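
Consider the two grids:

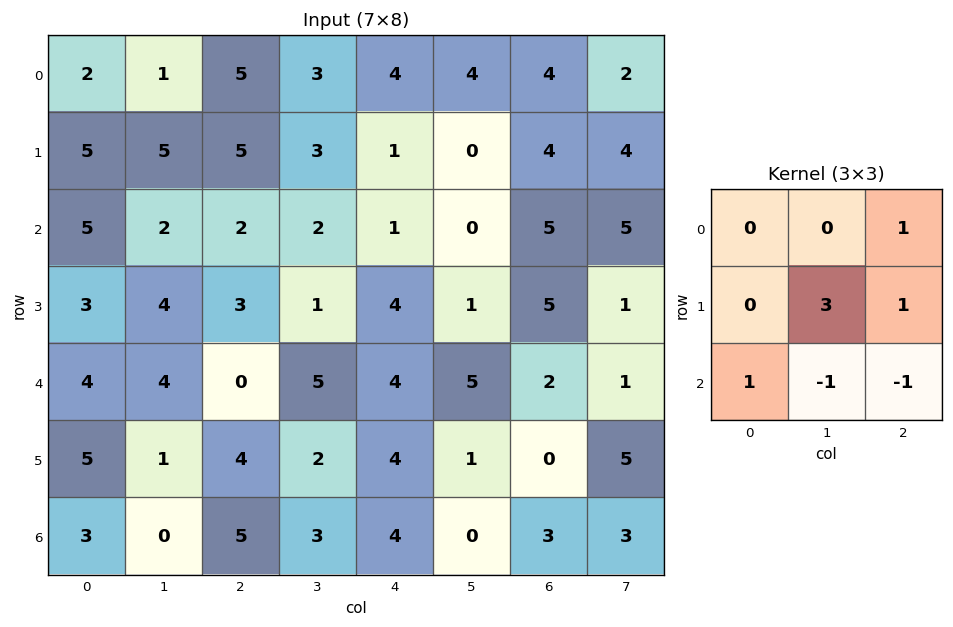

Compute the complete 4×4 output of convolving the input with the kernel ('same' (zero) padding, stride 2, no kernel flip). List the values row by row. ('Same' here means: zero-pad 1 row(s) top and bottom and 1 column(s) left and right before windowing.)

Output[0,0]: The receptive field on the zero-padded input at this output position is [0 0 0 / 0 2 1 / 0 5 5]. Elementwise product with the kernel and sum: 0·1 + 2·3 + 1·1 + 0·1 + 5·-1 + 5·-1.

-3 15 18 6
15 11 -1 19
14 1 15 4
10 20 13 17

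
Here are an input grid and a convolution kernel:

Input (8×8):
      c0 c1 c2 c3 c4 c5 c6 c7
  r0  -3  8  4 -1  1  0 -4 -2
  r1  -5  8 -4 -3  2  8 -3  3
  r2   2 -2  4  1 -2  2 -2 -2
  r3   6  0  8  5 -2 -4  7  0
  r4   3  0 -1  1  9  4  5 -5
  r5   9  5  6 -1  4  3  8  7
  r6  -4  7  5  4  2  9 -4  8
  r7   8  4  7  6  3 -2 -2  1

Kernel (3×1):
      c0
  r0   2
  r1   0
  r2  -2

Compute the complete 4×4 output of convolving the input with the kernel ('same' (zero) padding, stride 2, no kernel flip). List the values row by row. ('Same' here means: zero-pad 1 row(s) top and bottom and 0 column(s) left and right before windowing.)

10 8 -4 6
-22 -24 8 -20
-6 4 -12 -2
2 -2 2 20

Output[0,0]: The receptive field on the zero-padded input at this output position is [0 / -3 / -5]. Elementwise product with the kernel and sum: 0·2 + -5·-2.
Output[0,1]: The receptive field on the zero-padded input at this output position is [0 / 4 / -4]. Elementwise product with the kernel and sum: 0·2 + -4·-2.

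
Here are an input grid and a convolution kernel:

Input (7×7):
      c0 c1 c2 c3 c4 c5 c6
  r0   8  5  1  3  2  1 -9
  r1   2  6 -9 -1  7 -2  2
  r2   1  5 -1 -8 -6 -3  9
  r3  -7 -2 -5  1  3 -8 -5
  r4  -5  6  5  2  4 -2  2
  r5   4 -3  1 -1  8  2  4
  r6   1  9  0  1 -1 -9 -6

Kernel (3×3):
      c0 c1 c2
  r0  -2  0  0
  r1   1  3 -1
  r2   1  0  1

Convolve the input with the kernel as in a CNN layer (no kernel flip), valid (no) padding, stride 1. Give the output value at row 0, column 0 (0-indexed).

The receptive field on the input at this output position is [8 5 1 / 2 6 -9 / 1 5 -1]. Elementwise product with the kernel and sum: 8·-2 + 2·1 + 6·3 + -9·-1 + 1·1 + -1·1.

13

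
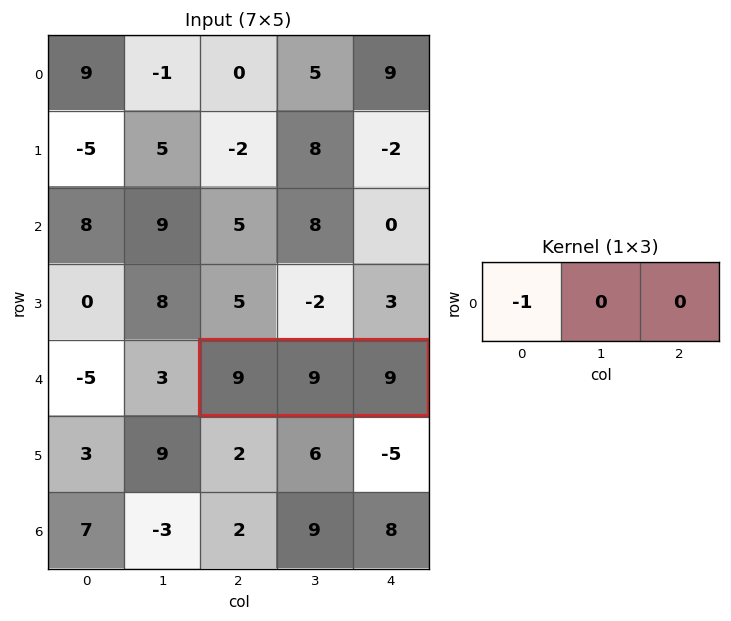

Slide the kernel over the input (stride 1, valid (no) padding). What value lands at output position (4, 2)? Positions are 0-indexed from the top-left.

-9

The receptive field on the input at this output position is [9 9 9]. Elementwise product with the kernel and sum: 9·-1.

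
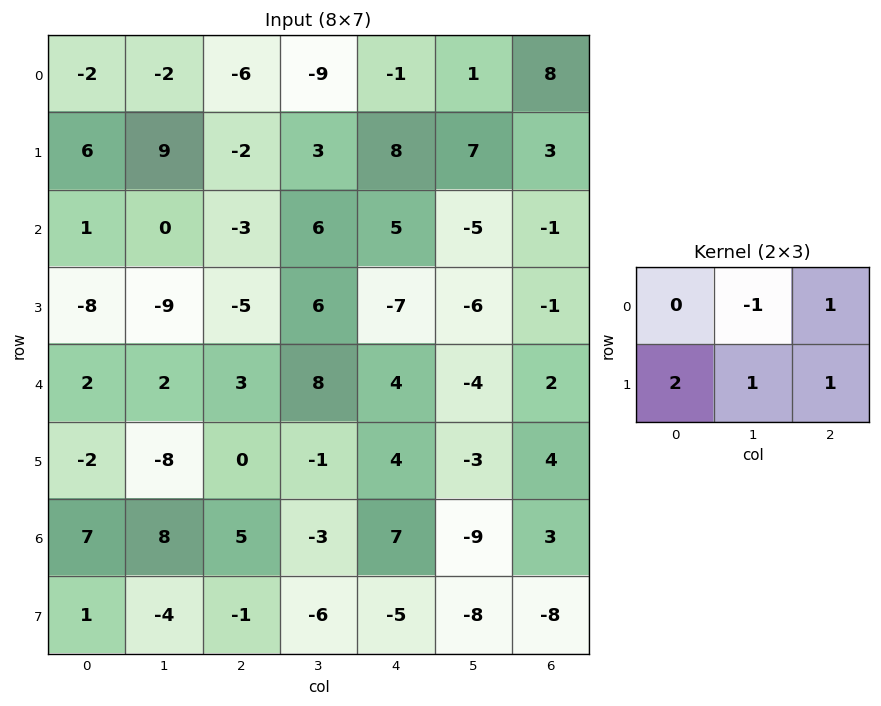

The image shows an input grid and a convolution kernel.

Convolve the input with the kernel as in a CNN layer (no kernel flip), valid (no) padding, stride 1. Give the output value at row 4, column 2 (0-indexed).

The receptive field on the input at this output position is [3 8 4 / 0 -1 4]. Elementwise product with the kernel and sum: 8·-1 + 4·1 + 0·2 + -1·1 + 4·1.

-1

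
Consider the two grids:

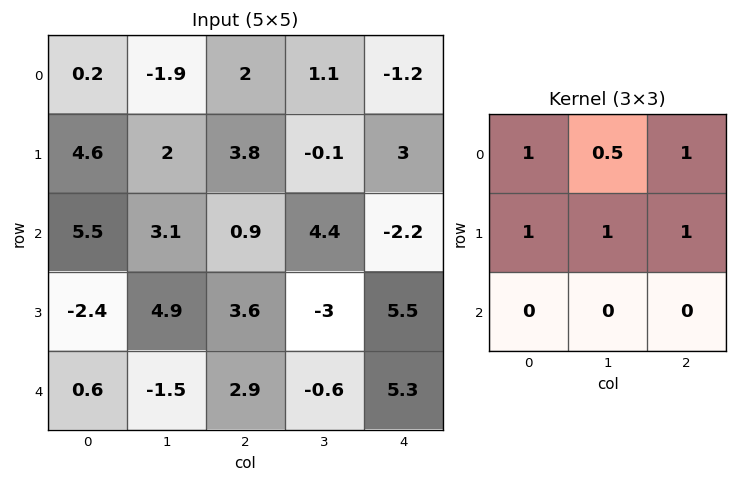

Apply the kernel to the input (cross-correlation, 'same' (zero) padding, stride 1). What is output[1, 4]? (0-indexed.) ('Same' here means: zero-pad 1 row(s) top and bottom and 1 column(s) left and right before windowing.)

3.4

The receptive field on the zero-padded input at this output position is [1.1 -1.2 0 / -0.1 3 0 / 4.4 -2.2 0]. Elementwise product with the kernel and sum: 1.1·1 + -1.2·0.5 + 0·1 + -0.1·1 + 3·1 + 0·1.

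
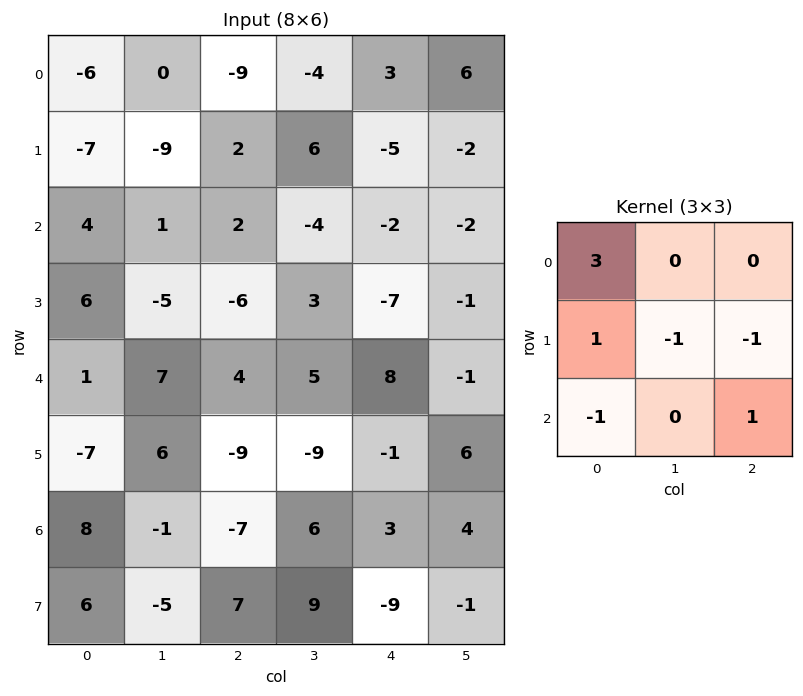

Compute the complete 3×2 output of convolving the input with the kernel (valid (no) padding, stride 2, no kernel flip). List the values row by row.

-20 -30
32 8
-16 23

Output[0,0]: The receptive field on the input at this output position is [-6 0 -9 / -7 -9 2 / 4 1 2]. Elementwise product with the kernel and sum: -6·3 + -7·1 + -9·-1 + 2·-1 + 4·-1 + 2·1.
Output[0,1]: The receptive field on the input at this output position is [-9 -4 3 / 2 6 -5 / 2 -4 -2]. Elementwise product with the kernel and sum: -9·3 + 2·1 + 6·-1 + -5·-1 + 2·-1 + -2·1.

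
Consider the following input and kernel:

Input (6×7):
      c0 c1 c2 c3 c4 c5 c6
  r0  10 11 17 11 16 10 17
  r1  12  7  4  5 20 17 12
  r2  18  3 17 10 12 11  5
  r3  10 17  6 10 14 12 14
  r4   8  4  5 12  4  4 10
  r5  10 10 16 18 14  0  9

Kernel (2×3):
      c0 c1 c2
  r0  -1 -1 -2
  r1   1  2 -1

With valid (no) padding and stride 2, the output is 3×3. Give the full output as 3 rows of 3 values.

-33 -66 -18
-17 -39 -9
-8 13 -23

Output[0,0]: The receptive field on the input at this output position is [10 11 17 / 12 7 4]. Elementwise product with the kernel and sum: 10·-1 + 11·-1 + 17·-2 + 12·1 + 7·2 + 4·-1.
Output[0,1]: The receptive field on the input at this output position is [17 11 16 / 4 5 20]. Elementwise product with the kernel and sum: 17·-1 + 11·-1 + 16·-2 + 4·1 + 5·2 + 20·-1.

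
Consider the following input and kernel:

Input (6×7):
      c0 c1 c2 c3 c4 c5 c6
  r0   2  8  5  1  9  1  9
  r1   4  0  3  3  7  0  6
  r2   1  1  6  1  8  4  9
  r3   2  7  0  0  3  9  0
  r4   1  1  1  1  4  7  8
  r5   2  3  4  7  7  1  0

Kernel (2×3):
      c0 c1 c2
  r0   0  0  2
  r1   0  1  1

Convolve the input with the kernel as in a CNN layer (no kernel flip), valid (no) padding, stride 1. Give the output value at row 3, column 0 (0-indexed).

2

The receptive field on the input at this output position is [2 7 0 / 1 1 1]. Elementwise product with the kernel and sum: 0·2 + 1·1 + 1·1.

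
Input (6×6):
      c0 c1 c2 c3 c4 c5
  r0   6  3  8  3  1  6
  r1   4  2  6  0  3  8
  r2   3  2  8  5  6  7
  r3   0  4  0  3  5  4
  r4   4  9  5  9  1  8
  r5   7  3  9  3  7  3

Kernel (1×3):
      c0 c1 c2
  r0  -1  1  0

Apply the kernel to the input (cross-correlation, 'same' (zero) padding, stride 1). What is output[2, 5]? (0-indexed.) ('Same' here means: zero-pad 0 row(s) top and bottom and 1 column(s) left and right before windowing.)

1

The receptive field on the zero-padded input at this output position is [6 7 0]. Elementwise product with the kernel and sum: 6·-1 + 7·1.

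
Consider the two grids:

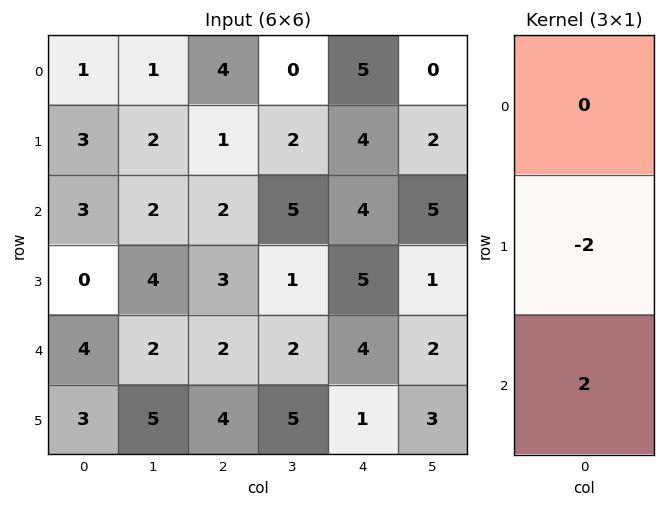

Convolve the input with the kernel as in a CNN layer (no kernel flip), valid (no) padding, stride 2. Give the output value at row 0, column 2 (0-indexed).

The receptive field on the input at this output position is [5 / 4 / 4]. Elementwise product with the kernel and sum: 4·-2 + 4·2.

0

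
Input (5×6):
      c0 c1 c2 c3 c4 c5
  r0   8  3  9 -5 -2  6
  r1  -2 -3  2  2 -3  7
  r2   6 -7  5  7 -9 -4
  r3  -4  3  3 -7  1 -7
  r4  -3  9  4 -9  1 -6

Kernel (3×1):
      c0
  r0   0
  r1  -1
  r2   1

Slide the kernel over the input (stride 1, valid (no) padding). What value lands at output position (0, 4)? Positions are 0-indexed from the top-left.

The receptive field on the input at this output position is [-2 / -3 / -9]. Elementwise product with the kernel and sum: -3·-1 + -9·1.

-6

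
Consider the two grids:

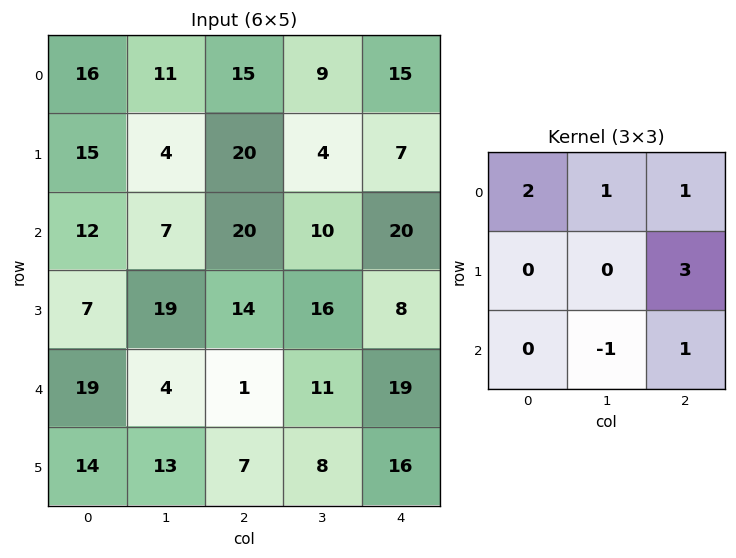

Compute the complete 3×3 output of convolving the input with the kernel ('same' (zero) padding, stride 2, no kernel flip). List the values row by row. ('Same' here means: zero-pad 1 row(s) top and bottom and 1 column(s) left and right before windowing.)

Output[0,0]: The receptive field on the zero-padded input at this output position is [0 0 0 / 0 16 11 / 0 15 4]. Elementwise product with the kernel and sum: 0·2 + 0·1 + 0·1 + 11·3 + 15·-1 + 4·1.

22 11 -7
52 64 7
37 102 24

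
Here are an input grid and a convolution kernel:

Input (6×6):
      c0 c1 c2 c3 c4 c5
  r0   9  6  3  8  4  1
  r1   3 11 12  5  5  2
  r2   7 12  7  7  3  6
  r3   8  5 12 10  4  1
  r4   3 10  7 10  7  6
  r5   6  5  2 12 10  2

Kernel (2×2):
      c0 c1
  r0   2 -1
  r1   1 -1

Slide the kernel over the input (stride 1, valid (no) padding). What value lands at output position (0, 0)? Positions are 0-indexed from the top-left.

4

The receptive field on the input at this output position is [9 6 / 3 11]. Elementwise product with the kernel and sum: 9·2 + 6·-1 + 3·1 + 11·-1.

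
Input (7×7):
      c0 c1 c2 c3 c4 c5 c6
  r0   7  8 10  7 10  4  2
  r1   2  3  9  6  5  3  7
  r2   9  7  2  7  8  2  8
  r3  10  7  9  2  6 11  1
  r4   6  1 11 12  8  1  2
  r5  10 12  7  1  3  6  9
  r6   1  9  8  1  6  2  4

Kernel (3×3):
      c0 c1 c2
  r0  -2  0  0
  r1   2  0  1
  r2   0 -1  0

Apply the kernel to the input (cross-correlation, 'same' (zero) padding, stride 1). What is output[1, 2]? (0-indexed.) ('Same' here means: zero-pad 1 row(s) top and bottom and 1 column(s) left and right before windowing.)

-6

The receptive field on the zero-padded input at this output position is [8 10 7 / 3 9 6 / 7 2 7]. Elementwise product with the kernel and sum: 8·-2 + 3·2 + 6·1 + 2·-1.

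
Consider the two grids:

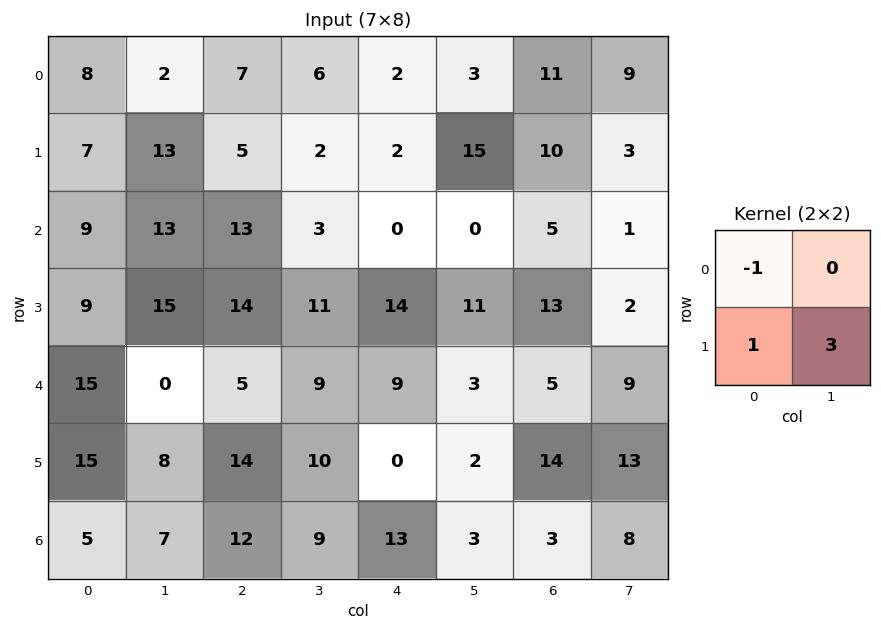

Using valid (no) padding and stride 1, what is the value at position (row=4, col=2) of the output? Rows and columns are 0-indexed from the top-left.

The receptive field on the input at this output position is [5 9 / 14 10]. Elementwise product with the kernel and sum: 5·-1 + 14·1 + 10·3.

39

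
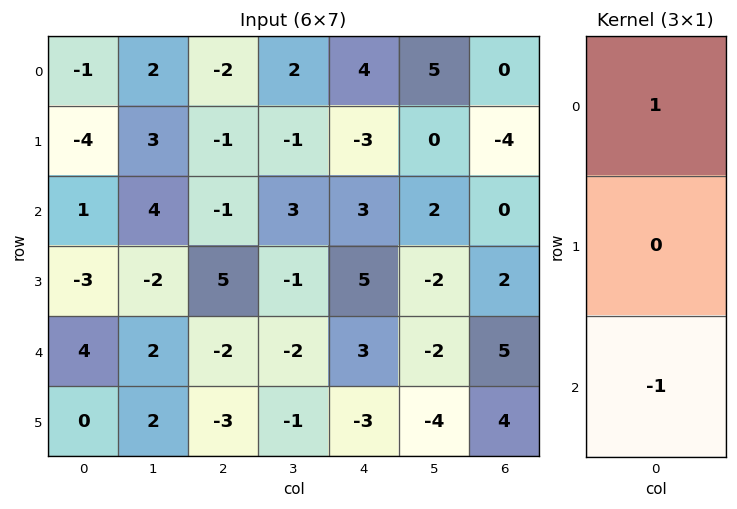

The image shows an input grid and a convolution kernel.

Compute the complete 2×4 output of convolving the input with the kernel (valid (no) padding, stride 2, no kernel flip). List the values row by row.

-2 -1 1 0
-3 1 0 -5

Output[0,0]: The receptive field on the input at this output position is [-1 / -4 / 1]. Elementwise product with the kernel and sum: -1·1 + 1·-1.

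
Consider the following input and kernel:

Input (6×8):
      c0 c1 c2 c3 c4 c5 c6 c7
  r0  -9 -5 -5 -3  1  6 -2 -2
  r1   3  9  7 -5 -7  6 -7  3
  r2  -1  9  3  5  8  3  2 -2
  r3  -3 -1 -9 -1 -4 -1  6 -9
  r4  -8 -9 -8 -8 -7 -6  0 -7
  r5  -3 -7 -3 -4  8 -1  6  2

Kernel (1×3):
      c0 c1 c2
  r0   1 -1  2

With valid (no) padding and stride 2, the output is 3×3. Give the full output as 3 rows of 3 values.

-14 0 -9
-4 14 9
-15 -14 -1

Output[0,0]: The receptive field on the input at this output position is [-9 -5 -5]. Elementwise product with the kernel and sum: -9·1 + -5·-1 + -5·2.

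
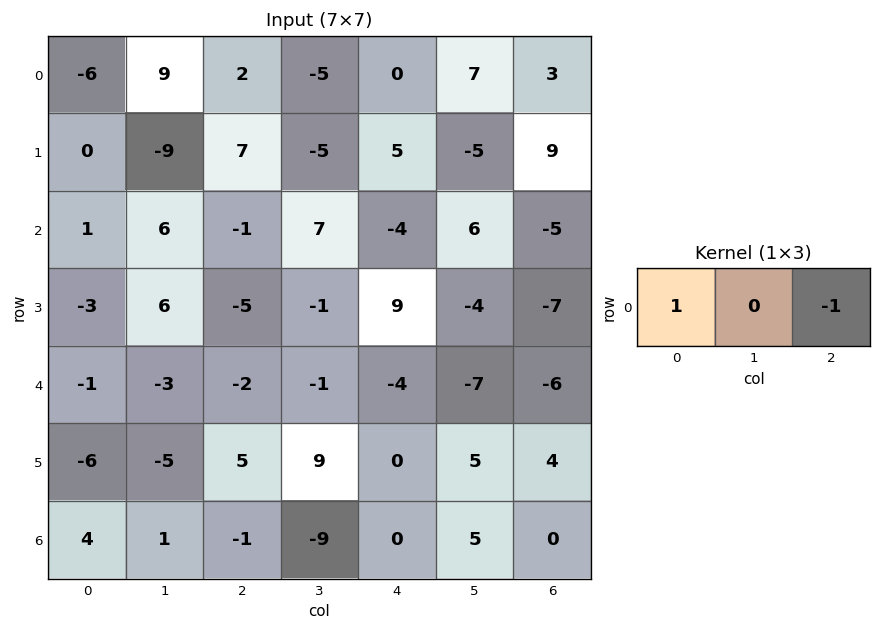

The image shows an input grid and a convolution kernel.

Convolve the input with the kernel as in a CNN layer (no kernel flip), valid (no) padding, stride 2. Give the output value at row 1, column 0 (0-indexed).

2

The receptive field on the input at this output position is [1 6 -1]. Elementwise product with the kernel and sum: 1·1 + -1·-1.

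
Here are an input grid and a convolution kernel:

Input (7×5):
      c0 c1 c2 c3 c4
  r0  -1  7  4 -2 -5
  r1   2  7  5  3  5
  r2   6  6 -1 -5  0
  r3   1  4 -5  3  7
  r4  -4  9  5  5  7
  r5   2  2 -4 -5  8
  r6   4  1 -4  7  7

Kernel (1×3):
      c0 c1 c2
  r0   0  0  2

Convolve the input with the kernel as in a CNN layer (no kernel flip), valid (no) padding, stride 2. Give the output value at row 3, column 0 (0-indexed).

-8

The receptive field on the input at this output position is [4 1 -4]. Elementwise product with the kernel and sum: -4·2.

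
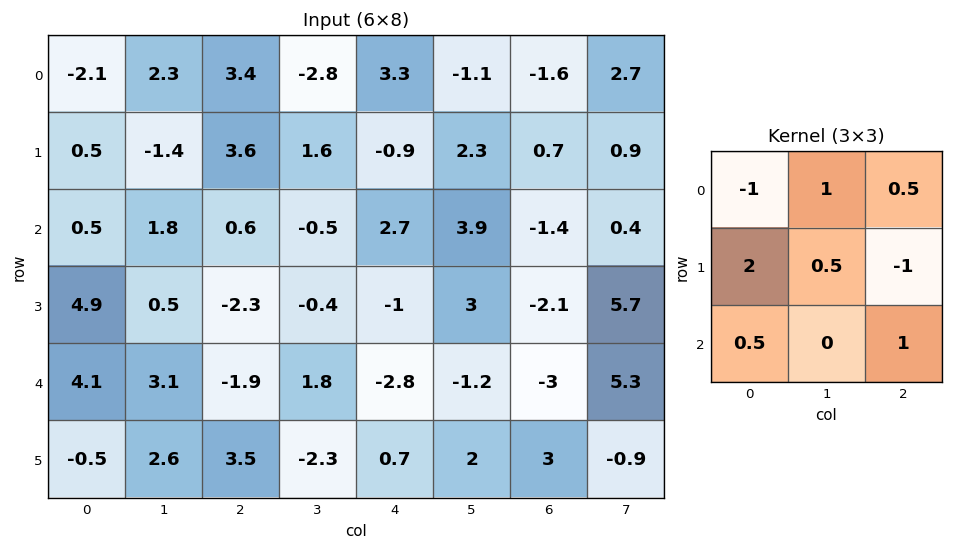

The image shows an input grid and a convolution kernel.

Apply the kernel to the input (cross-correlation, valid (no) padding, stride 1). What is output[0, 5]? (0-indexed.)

The receptive field on the input at this output position is [-1.1 -1.6 2.7 / 2.3 0.7 0.9 / 3.9 -1.4 0.4]. Elementwise product with the kernel and sum: -1.1·-1 + -1.6·1 + 2.7·0.5 + 2.3·2 + 0.7·0.5 + 0.9·-1 + 3.9·0.5 + 0.4·1.

7.25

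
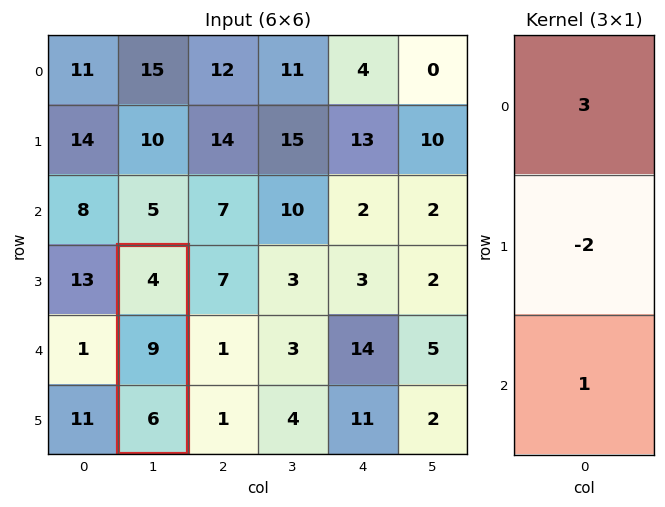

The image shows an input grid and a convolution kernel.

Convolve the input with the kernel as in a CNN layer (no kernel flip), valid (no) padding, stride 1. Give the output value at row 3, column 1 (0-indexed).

0

The receptive field on the input at this output position is [4 / 9 / 6]. Elementwise product with the kernel and sum: 4·3 + 9·-2 + 6·1.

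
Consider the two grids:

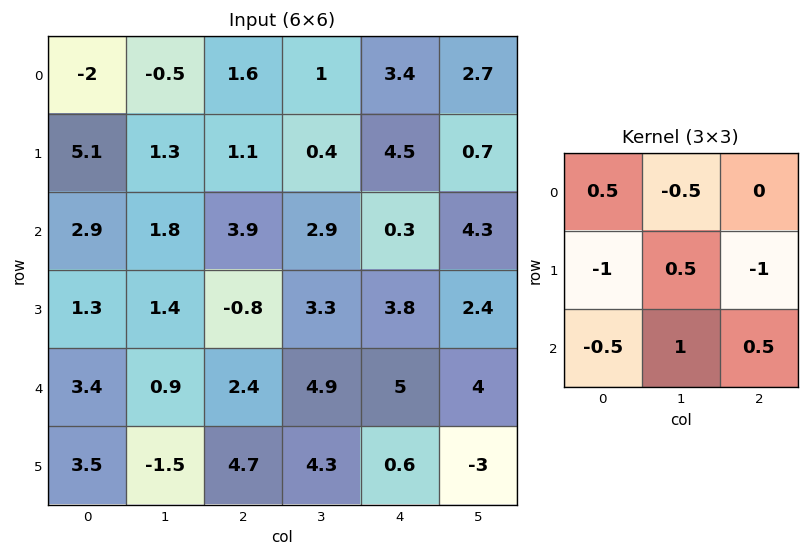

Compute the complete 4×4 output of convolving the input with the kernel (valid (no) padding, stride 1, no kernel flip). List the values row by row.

-4 2.25 -4 0.95
-3.65 -2.5 3.2 -5.75
1.15 -1.75 5.35 2.05
-6.3 4.1 -4.75 -9.7

Output[0,0]: The receptive field on the input at this output position is [-2 -0.5 1.6 / 5.1 1.3 1.1 / 2.9 1.8 3.9]. Elementwise product with the kernel and sum: -2·0.5 + -0.5·-0.5 + 5.1·-1 + 1.3·0.5 + 1.1·-1 + 2.9·-0.5 + 1.8·1 + 3.9·0.5.
Output[0,1]: The receptive field on the input at this output position is [-0.5 1.6 1 / 1.3 1.1 0.4 / 1.8 3.9 2.9]. Elementwise product with the kernel and sum: -0.5·0.5 + 1.6·-0.5 + 1.3·-1 + 1.1·0.5 + 0.4·-1 + 1.8·-0.5 + 3.9·1 + 2.9·0.5.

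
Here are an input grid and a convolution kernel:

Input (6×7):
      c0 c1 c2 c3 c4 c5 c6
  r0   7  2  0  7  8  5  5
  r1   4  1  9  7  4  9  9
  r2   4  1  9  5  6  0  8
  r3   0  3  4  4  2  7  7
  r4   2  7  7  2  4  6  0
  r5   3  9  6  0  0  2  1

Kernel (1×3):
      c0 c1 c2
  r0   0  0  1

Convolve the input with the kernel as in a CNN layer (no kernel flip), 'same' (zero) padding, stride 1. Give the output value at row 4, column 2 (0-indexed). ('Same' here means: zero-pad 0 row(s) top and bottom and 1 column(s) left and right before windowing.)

2

The receptive field on the zero-padded input at this output position is [7 7 2]. Elementwise product with the kernel and sum: 2·1.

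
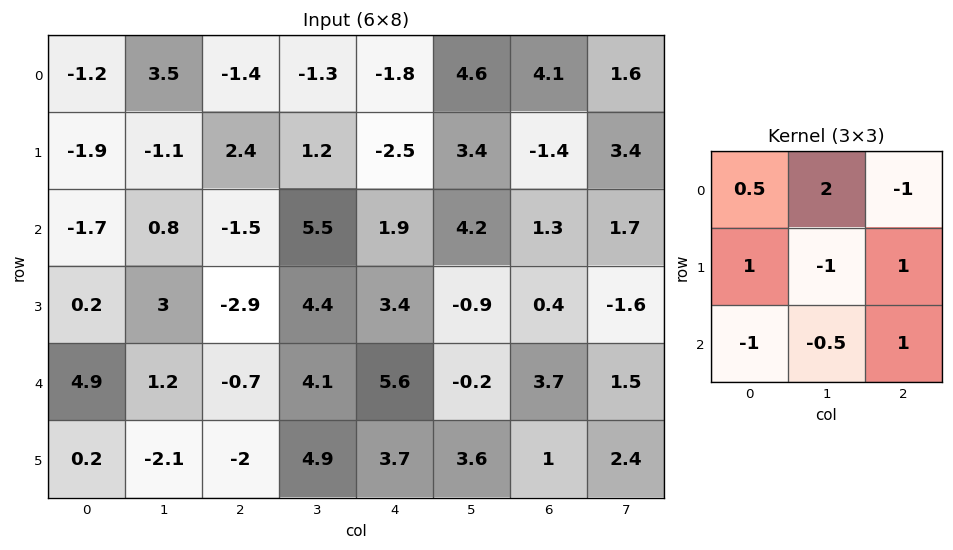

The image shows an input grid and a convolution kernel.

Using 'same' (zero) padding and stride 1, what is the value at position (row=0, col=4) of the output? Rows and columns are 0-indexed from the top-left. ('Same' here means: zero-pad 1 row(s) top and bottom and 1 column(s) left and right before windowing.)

8.55

The receptive field on the zero-padded input at this output position is [0 0 0 / -1.3 -1.8 4.6 / 1.2 -2.5 3.4]. Elementwise product with the kernel and sum: 0·0.5 + 0·2 + 0·-1 + -1.3·1 + -1.8·-1 + 4.6·1 + 1.2·-1 + -2.5·-0.5 + 3.4·1.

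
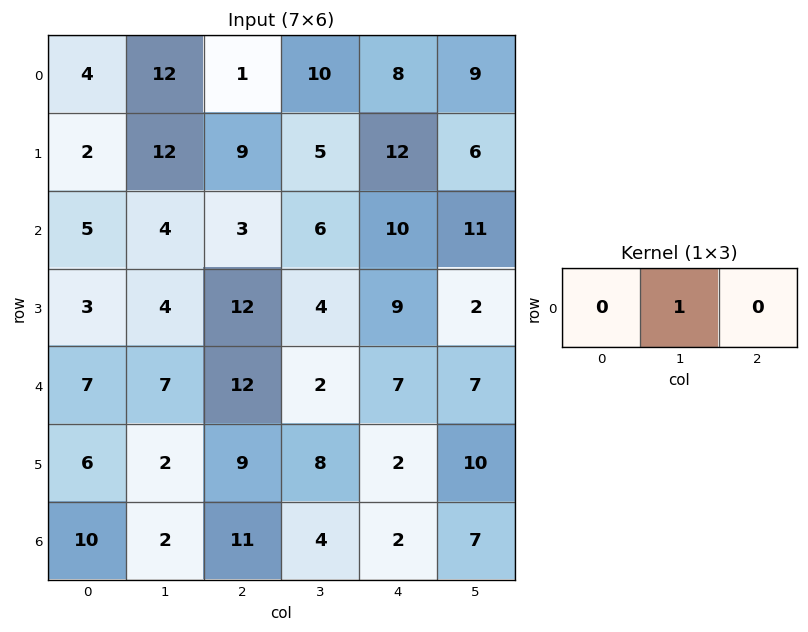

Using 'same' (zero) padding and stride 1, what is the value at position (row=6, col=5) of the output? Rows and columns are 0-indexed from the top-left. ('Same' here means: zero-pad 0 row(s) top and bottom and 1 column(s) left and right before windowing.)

7

The receptive field on the zero-padded input at this output position is [2 7 0]. Elementwise product with the kernel and sum: 7·1.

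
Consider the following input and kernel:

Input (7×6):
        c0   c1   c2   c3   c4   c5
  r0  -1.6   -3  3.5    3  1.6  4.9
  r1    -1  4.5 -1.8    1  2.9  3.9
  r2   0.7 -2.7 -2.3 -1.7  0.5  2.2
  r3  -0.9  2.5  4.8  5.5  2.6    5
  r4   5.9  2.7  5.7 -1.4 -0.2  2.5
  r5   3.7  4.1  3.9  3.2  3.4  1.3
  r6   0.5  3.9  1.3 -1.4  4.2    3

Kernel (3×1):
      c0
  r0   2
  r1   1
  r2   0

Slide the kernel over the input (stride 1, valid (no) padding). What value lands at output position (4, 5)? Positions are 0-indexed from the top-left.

6.3

The receptive field on the input at this output position is [2.5 / 1.3 / 3]. Elementwise product with the kernel and sum: 2.5·2 + 1.3·1.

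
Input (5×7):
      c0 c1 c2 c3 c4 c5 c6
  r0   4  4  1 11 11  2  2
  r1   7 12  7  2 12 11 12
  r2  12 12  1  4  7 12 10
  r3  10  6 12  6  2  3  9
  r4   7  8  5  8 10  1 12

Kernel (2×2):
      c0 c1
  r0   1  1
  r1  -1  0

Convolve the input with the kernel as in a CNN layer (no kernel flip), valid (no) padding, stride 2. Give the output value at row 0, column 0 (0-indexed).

1

The receptive field on the input at this output position is [4 4 / 7 12]. Elementwise product with the kernel and sum: 4·1 + 4·1 + 7·-1.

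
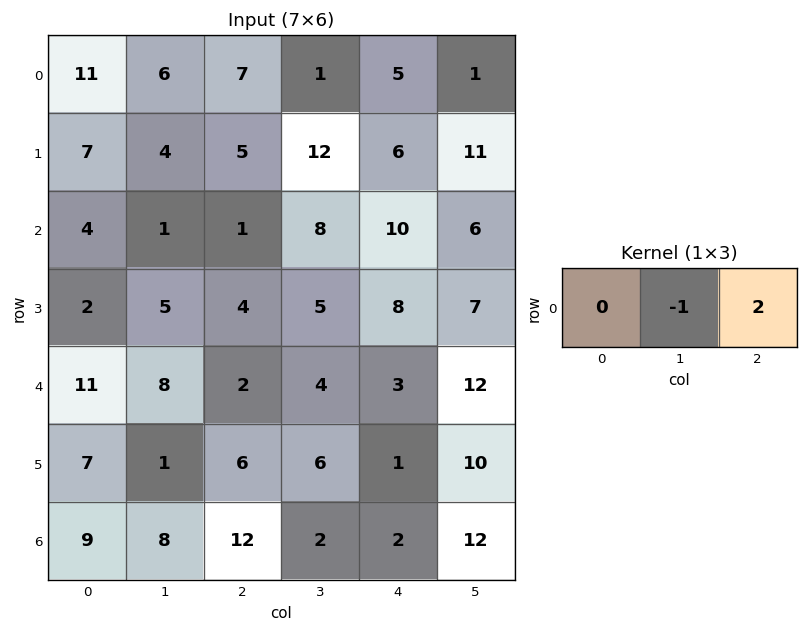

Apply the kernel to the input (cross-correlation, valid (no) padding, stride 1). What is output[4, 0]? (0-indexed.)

-4

The receptive field on the input at this output position is [11 8 2]. Elementwise product with the kernel and sum: 8·-1 + 2·2.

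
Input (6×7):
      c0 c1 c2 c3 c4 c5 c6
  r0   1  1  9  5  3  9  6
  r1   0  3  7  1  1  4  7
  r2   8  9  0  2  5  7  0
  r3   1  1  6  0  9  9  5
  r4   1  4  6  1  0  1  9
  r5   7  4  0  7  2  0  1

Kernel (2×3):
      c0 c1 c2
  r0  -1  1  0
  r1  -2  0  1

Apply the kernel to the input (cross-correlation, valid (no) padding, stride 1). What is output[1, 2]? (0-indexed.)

-1

The receptive field on the input at this output position is [7 1 1 / 0 2 5]. Elementwise product with the kernel and sum: 7·-1 + 1·1 + 0·-2 + 5·1.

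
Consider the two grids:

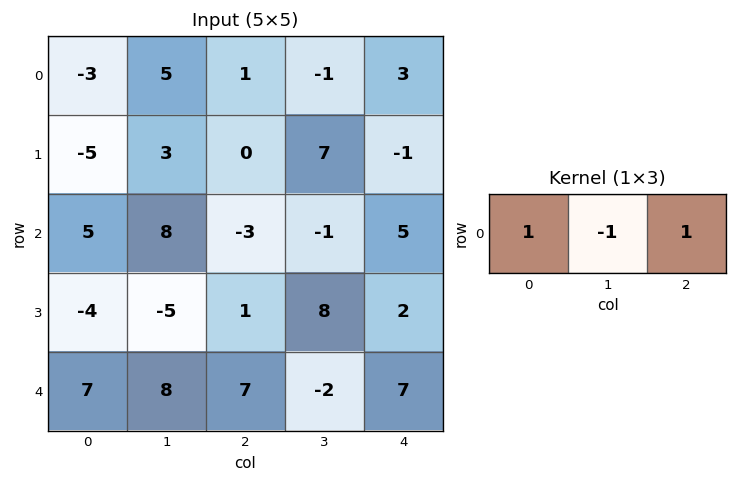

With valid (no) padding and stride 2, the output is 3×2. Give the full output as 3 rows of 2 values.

Output[0,0]: The receptive field on the input at this output position is [-3 5 1]. Elementwise product with the kernel and sum: -3·1 + 5·-1 + 1·1.

-7 5
-6 3
6 16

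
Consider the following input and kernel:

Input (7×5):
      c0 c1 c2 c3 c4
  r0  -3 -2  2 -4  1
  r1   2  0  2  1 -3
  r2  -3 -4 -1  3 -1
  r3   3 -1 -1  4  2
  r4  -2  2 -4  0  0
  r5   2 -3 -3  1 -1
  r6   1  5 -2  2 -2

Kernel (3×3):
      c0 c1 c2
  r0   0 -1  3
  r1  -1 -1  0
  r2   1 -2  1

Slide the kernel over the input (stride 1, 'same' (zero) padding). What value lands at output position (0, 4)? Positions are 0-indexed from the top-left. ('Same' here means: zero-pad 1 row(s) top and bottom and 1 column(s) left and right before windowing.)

10

The receptive field on the zero-padded input at this output position is [0 0 0 / -4 1 0 / 1 -3 0]. Elementwise product with the kernel and sum: 0·-1 + 0·3 + -4·-1 + 1·-1 + 1·1 + -3·-2 + 0·1.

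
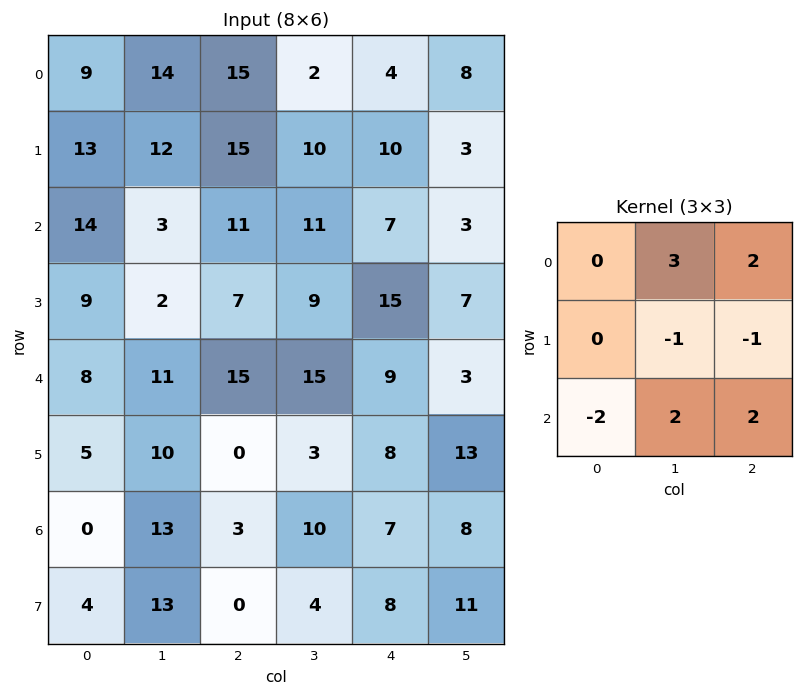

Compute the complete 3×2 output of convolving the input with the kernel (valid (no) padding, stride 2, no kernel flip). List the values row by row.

45 8
58 41
85 80

Output[0,0]: The receptive field on the input at this output position is [9 14 15 / 13 12 15 / 14 3 11]. Elementwise product with the kernel and sum: 14·3 + 15·2 + 12·-1 + 15·-1 + 14·-2 + 3·2 + 11·2.
Output[0,1]: The receptive field on the input at this output position is [15 2 4 / 15 10 10 / 11 11 7]. Elementwise product with the kernel and sum: 2·3 + 4·2 + 10·-1 + 10·-1 + 11·-2 + 11·2 + 7·2.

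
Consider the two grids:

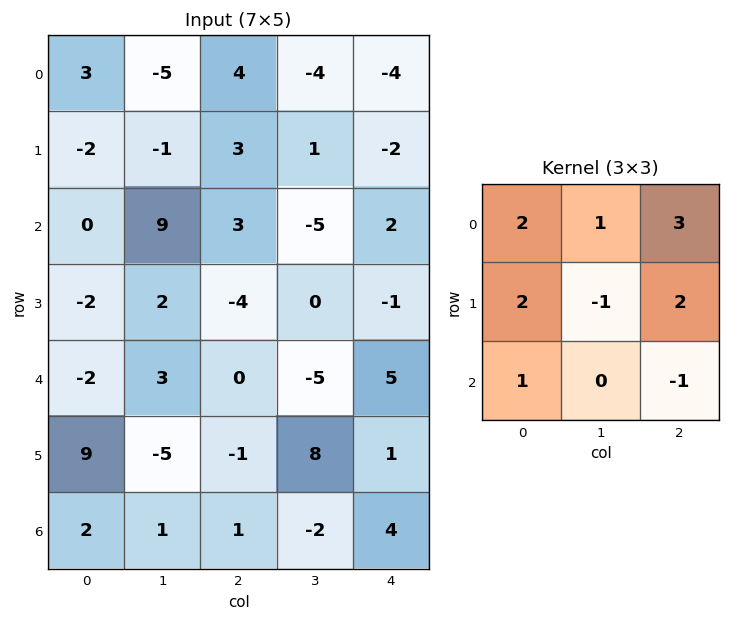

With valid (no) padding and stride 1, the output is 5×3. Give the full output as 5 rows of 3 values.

13 -7 -6
3 11 13
2 22 -8
-11 -17 2
21 1 -1

Output[0,0]: The receptive field on the input at this output position is [3 -5 4 / -2 -1 3 / 0 9 3]. Elementwise product with the kernel and sum: 3·2 + -5·1 + 4·3 + -2·2 + -1·-1 + 3·2 + 0·1 + 3·-1.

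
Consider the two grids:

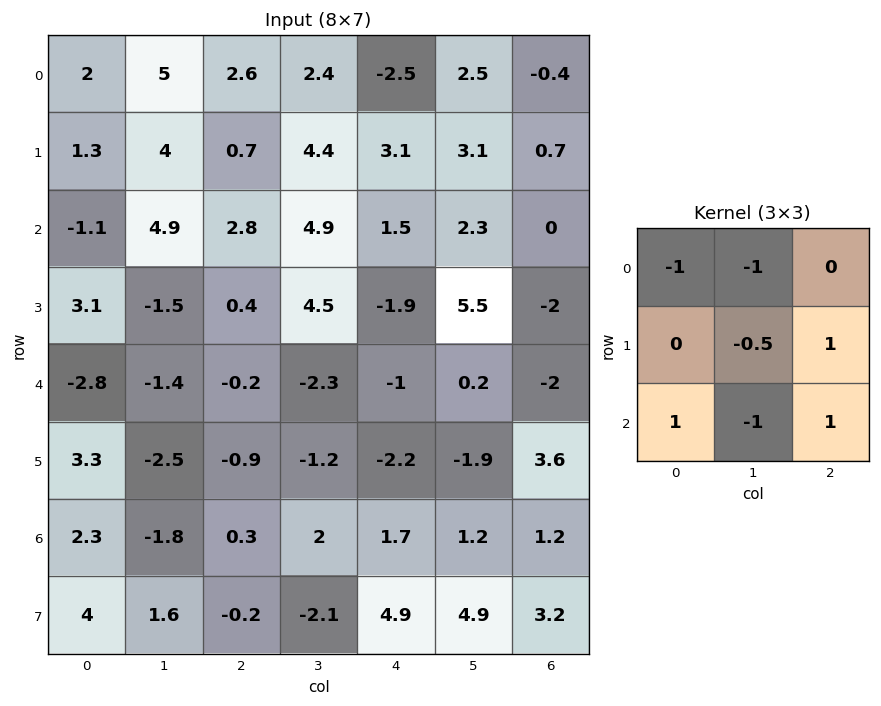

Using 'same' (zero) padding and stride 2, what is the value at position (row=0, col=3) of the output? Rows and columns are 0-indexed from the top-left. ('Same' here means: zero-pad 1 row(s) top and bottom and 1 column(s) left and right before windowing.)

The receptive field on the zero-padded input at this output position is [0 0 0 / 2.5 -0.4 0 / 3.1 0.7 0]. Elementwise product with the kernel and sum: 0·-1 + 0·-1 + -0.4·-0.5 + 0·1 + 3.1·1 + 0.7·-1 + 0·1.

2.6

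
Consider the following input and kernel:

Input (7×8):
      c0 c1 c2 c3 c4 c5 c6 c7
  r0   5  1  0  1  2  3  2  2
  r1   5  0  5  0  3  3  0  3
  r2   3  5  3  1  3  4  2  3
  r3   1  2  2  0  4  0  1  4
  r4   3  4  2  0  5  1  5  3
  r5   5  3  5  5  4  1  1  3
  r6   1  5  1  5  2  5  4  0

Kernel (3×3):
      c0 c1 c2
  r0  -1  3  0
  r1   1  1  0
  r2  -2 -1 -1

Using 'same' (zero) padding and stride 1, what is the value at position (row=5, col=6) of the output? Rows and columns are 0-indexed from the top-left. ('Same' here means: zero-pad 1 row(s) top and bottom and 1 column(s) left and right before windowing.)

The receptive field on the zero-padded input at this output position is [1 5 3 / 1 1 3 / 5 4 0]. Elementwise product with the kernel and sum: 1·-1 + 5·3 + 1·1 + 1·1 + 5·-2 + 4·-1 + 0·-1.

2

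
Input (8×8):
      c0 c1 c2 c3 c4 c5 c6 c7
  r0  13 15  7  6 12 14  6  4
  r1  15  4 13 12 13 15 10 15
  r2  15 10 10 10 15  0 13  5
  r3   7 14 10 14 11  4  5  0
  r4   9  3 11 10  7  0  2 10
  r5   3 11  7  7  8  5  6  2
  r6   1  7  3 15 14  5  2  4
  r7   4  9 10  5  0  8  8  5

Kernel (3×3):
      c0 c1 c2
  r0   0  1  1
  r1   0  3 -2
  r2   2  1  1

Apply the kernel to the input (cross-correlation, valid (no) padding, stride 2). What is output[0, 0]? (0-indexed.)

58

The receptive field on the input at this output position is [13 15 7 / 15 4 13 / 15 10 10]. Elementwise product with the kernel and sum: 15·1 + 7·1 + 4·3 + 13·-2 + 15·2 + 10·1 + 10·1.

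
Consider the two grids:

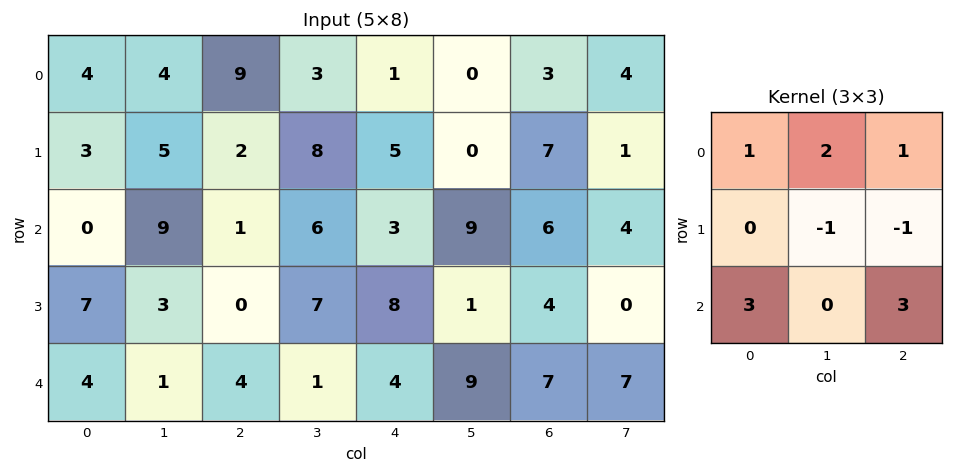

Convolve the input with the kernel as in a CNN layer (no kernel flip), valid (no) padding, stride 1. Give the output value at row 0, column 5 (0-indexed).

The receptive field on the input at this output position is [0 3 4 / 0 7 1 / 9 6 4]. Elementwise product with the kernel and sum: 0·1 + 3·2 + 4·1 + 7·-1 + 1·-1 + 9·3 + 4·3.

41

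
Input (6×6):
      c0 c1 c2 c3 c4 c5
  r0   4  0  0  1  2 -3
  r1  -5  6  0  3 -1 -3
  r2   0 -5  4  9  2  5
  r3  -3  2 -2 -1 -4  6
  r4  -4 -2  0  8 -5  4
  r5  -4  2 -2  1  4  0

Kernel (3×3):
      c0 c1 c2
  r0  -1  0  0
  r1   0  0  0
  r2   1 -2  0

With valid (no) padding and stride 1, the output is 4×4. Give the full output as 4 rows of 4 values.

Output[0,0]: The receptive field on the input at this output position is [4 0 0 / -5 6 0 / 0 -5 4]. Elementwise product with the kernel and sum: 4·-1 + 0·1 + -5·-2.

6 -13 -14 4
-2 0 0 4
0 3 -20 9
-5 4 -2 -6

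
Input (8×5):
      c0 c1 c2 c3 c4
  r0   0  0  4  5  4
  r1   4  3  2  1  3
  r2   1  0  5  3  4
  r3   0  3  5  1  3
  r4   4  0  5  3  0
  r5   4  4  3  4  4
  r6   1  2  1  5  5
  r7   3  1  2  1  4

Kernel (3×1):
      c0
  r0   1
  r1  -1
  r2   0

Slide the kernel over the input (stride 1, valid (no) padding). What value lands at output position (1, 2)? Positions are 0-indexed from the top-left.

The receptive field on the input at this output position is [2 / 5 / 5]. Elementwise product with the kernel and sum: 2·1 + 5·-1.

-3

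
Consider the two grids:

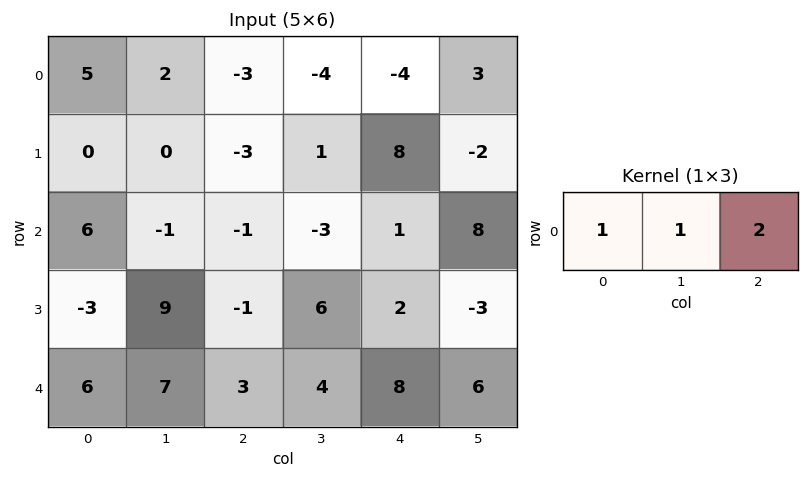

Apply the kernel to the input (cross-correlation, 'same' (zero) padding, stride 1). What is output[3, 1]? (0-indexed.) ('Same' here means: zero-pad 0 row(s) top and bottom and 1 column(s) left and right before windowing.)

The receptive field on the zero-padded input at this output position is [-3 9 -1]. Elementwise product with the kernel and sum: -3·1 + 9·1 + -1·2.

4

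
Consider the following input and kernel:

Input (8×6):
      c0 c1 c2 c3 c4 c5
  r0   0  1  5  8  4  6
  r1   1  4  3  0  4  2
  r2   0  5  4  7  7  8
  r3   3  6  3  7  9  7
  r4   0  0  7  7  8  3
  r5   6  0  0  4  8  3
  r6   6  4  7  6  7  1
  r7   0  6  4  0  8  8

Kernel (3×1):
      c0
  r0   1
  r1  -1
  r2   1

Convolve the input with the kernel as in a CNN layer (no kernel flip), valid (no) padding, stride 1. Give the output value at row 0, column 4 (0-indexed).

7

The receptive field on the input at this output position is [4 / 4 / 7]. Elementwise product with the kernel and sum: 4·1 + 4·-1 + 7·1.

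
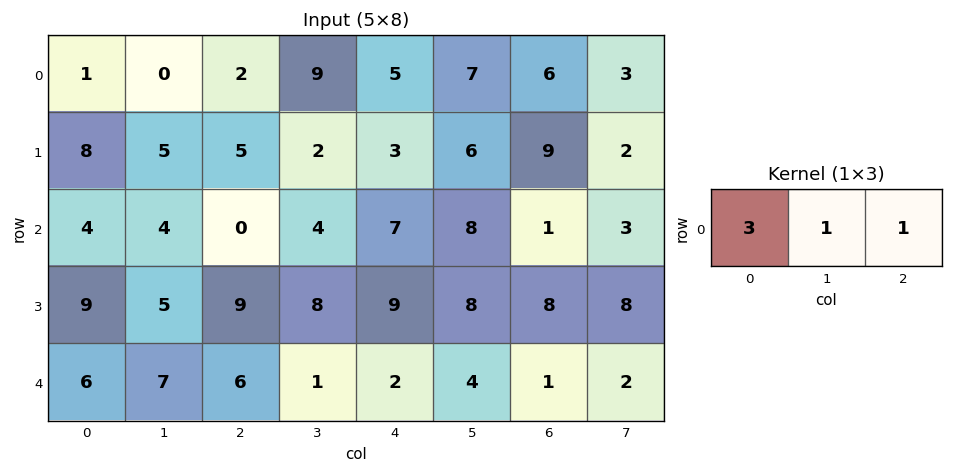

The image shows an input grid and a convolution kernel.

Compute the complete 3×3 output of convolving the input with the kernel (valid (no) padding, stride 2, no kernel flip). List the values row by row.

Output[0,0]: The receptive field on the input at this output position is [1 0 2]. Elementwise product with the kernel and sum: 1·3 + 0·1 + 2·1.
Output[0,1]: The receptive field on the input at this output position is [2 9 5]. Elementwise product with the kernel and sum: 2·3 + 9·1 + 5·1.

5 20 28
16 11 30
31 21 11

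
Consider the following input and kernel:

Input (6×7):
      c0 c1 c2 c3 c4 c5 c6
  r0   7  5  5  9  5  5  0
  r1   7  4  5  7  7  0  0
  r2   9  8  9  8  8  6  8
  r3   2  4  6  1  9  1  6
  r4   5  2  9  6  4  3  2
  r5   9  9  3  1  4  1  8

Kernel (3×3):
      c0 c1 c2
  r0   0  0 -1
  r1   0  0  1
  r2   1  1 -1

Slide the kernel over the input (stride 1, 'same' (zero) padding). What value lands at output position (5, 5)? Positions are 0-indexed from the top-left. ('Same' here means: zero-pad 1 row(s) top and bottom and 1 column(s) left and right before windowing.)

The receptive field on the zero-padded input at this output position is [4 3 2 / 4 1 8 / 0 0 0]. Elementwise product with the kernel and sum: 2·-1 + 8·1 + 0·1 + 0·1 + 0·-1.

6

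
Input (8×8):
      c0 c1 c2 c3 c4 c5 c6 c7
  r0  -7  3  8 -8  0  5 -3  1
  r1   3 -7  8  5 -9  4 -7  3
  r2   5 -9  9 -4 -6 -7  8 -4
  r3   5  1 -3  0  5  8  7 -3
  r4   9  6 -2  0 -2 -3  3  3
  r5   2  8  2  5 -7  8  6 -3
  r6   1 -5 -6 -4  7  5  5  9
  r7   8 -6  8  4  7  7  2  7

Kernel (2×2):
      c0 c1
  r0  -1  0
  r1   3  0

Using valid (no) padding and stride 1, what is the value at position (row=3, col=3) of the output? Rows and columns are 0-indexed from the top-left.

The receptive field on the input at this output position is [0 5 / 0 -2]. Elementwise product with the kernel and sum: 0·-1 + 0·3.

0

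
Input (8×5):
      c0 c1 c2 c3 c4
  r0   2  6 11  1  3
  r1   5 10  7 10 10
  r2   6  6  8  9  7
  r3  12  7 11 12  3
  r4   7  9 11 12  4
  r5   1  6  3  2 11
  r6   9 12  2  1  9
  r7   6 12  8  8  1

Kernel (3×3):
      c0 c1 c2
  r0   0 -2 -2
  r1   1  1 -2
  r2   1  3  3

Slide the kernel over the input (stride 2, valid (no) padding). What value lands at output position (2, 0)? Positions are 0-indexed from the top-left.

The receptive field on the input at this output position is [7 9 11 / 1 6 3 / 9 12 2]. Elementwise product with the kernel and sum: 9·-2 + 11·-2 + 1·1 + 6·1 + 3·-2 + 9·1 + 12·3 + 2·3.

12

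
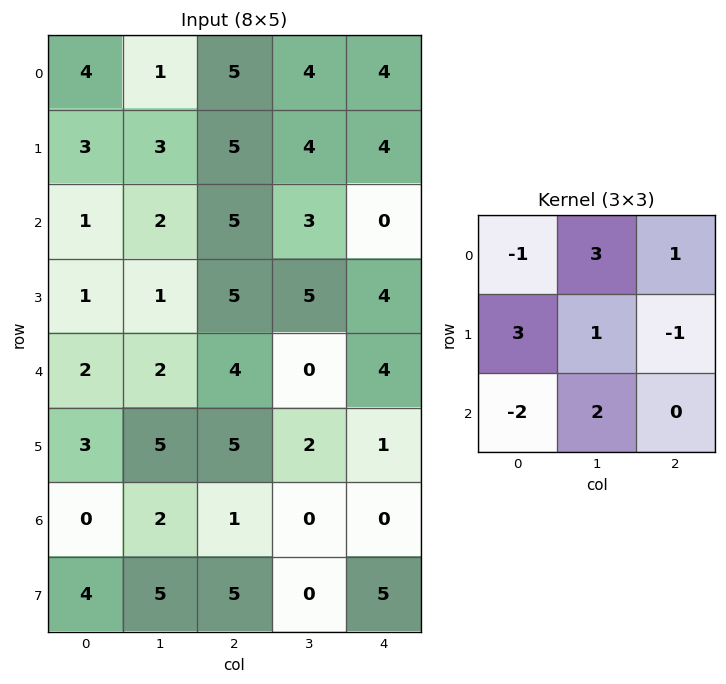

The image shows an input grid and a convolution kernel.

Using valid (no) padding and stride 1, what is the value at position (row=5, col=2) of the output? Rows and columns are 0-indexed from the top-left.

-5

The receptive field on the input at this output position is [5 2 1 / 1 0 0 / 5 0 5]. Elementwise product with the kernel and sum: 5·-1 + 2·3 + 1·1 + 1·3 + 0·1 + 0·-1 + 5·-2 + 0·2.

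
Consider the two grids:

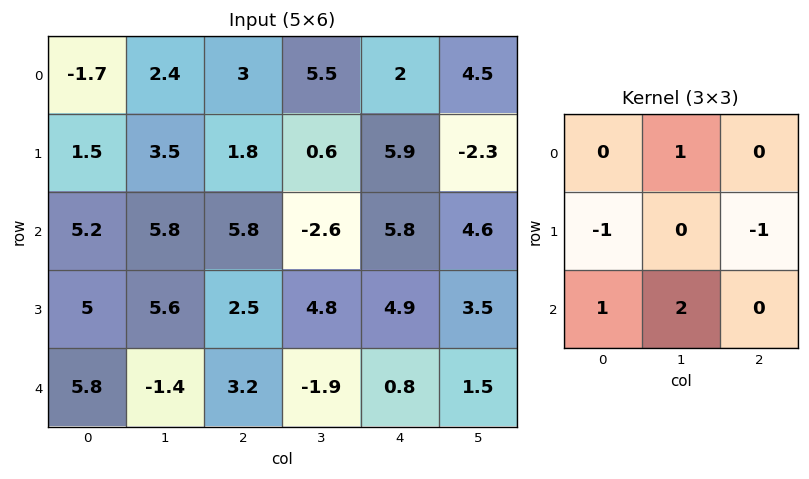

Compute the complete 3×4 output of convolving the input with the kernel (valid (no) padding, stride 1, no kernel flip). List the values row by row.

Output[0,0]: The receptive field on the input at this output position is [-1.7 2.4 3 / 1.5 3.5 1.8 / 5.2 5.8 5.8]. Elementwise product with the kernel and sum: 2.4·1 + 1.5·-1 + 1.8·-1 + 5.2·1 + 5.8·2.

15.9 16.3 -1.6 12.7
8.7 9.2 1.1 18.5
1.3 0.4 -10.6 -2.8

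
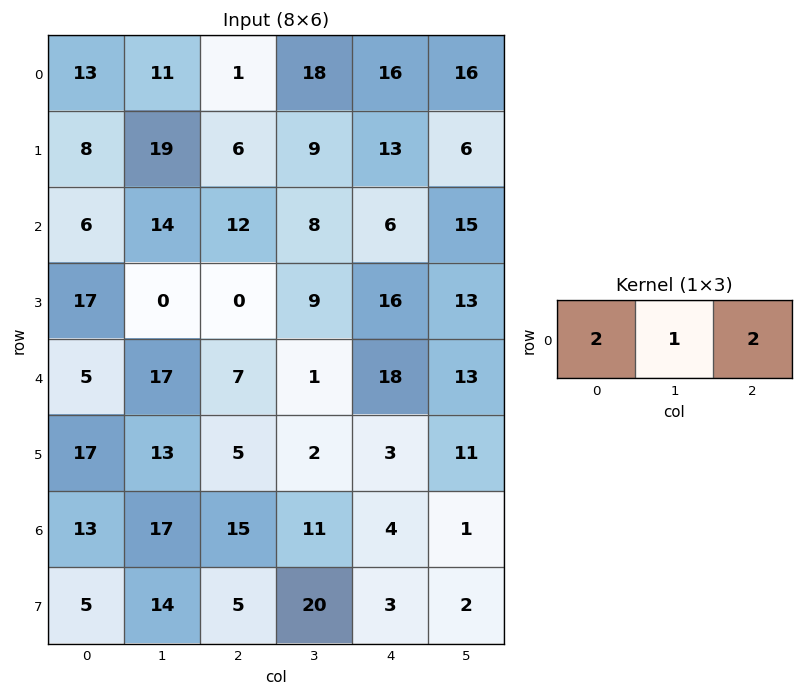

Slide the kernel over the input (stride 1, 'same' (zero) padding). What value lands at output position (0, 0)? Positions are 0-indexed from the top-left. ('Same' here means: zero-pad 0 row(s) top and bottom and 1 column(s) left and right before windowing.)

35

The receptive field on the zero-padded input at this output position is [0 13 11]. Elementwise product with the kernel and sum: 0·2 + 13·1 + 11·2.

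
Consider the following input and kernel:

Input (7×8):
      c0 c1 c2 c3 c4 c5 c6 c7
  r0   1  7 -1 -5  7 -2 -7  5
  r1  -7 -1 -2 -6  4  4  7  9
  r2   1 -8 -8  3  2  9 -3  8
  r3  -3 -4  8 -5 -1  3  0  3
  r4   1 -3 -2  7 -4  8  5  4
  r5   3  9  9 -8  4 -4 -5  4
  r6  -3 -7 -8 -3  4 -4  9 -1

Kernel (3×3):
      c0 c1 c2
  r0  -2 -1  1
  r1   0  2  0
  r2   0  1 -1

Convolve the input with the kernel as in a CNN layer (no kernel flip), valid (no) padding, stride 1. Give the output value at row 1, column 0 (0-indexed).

-15

The receptive field on the input at this output position is [-7 -1 -2 / 1 -8 -8 / -3 -4 8]. Elementwise product with the kernel and sum: -7·-2 + -1·-1 + -2·1 + -8·2 + -4·1 + 8·-1.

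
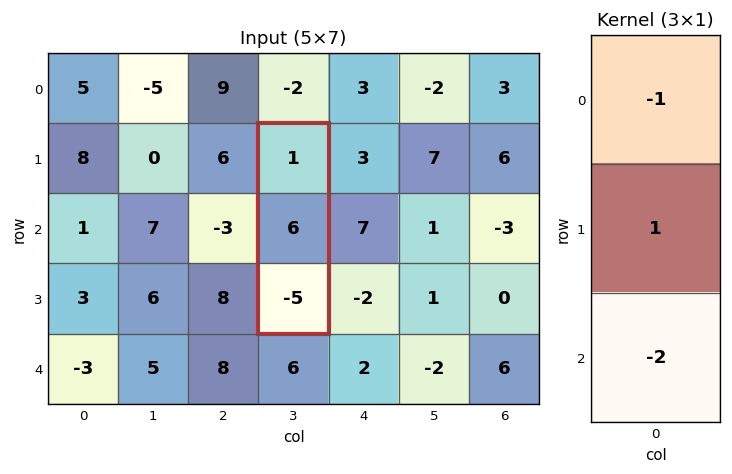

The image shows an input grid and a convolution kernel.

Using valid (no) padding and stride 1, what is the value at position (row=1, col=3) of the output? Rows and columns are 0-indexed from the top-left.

15

The receptive field on the input at this output position is [1 / 6 / -5]. Elementwise product with the kernel and sum: 1·-1 + 6·1 + -5·-2.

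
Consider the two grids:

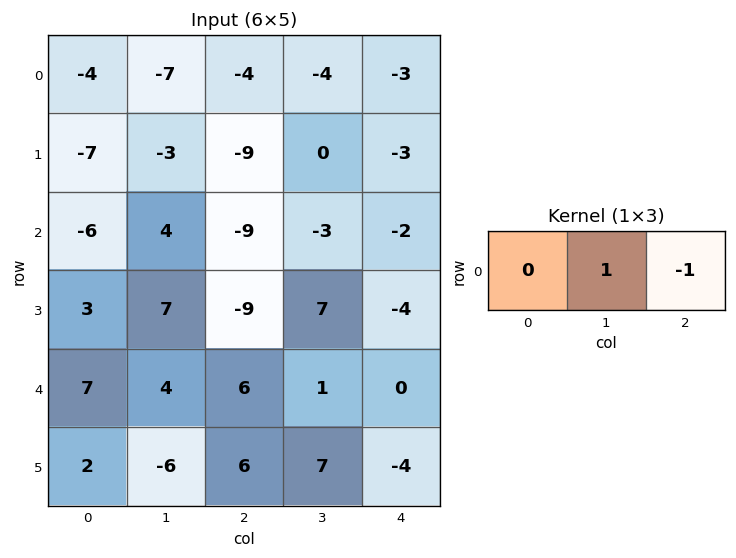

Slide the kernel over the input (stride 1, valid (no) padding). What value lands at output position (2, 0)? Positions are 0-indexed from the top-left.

The receptive field on the input at this output position is [-6 4 -9]. Elementwise product with the kernel and sum: 4·1 + -9·-1.

13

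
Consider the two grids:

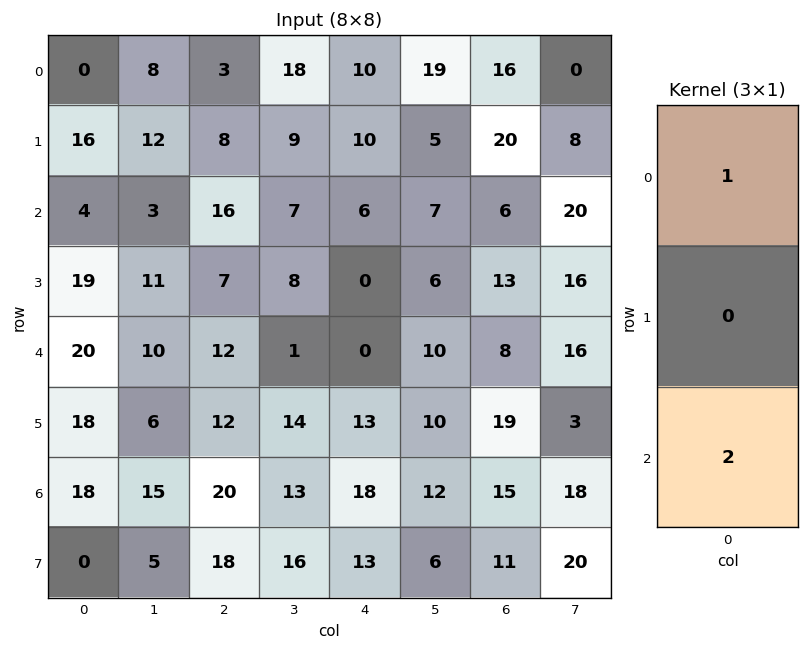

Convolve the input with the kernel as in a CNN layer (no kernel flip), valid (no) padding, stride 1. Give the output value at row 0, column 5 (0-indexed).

The receptive field on the input at this output position is [19 / 5 / 7]. Elementwise product with the kernel and sum: 19·1 + 7·2.

33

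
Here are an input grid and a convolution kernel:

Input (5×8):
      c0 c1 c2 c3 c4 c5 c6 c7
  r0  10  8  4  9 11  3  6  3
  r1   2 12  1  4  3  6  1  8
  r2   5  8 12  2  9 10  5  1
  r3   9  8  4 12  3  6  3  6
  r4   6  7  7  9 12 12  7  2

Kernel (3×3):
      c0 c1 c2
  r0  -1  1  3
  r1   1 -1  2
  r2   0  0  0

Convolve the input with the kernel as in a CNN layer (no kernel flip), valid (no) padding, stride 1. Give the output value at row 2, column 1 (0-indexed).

The receptive field on the input at this output position is [8 12 2 / 8 4 12 / 7 7 9]. Elementwise product with the kernel and sum: 8·-1 + 12·1 + 2·3 + 8·1 + 4·-1 + 12·2.

38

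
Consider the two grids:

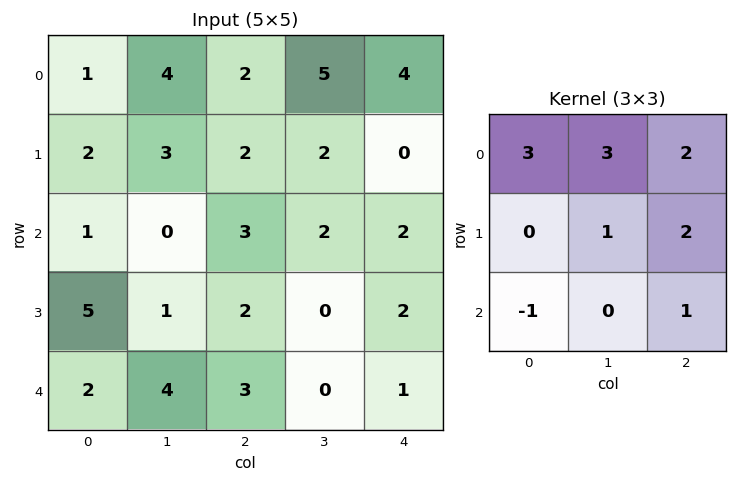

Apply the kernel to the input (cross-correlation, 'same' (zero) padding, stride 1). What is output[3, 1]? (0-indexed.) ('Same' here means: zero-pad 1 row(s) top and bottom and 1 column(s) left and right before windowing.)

15

The receptive field on the zero-padded input at this output position is [1 0 3 / 5 1 2 / 2 4 3]. Elementwise product with the kernel and sum: 1·3 + 0·3 + 3·2 + 1·1 + 2·2 + 2·-1 + 3·1.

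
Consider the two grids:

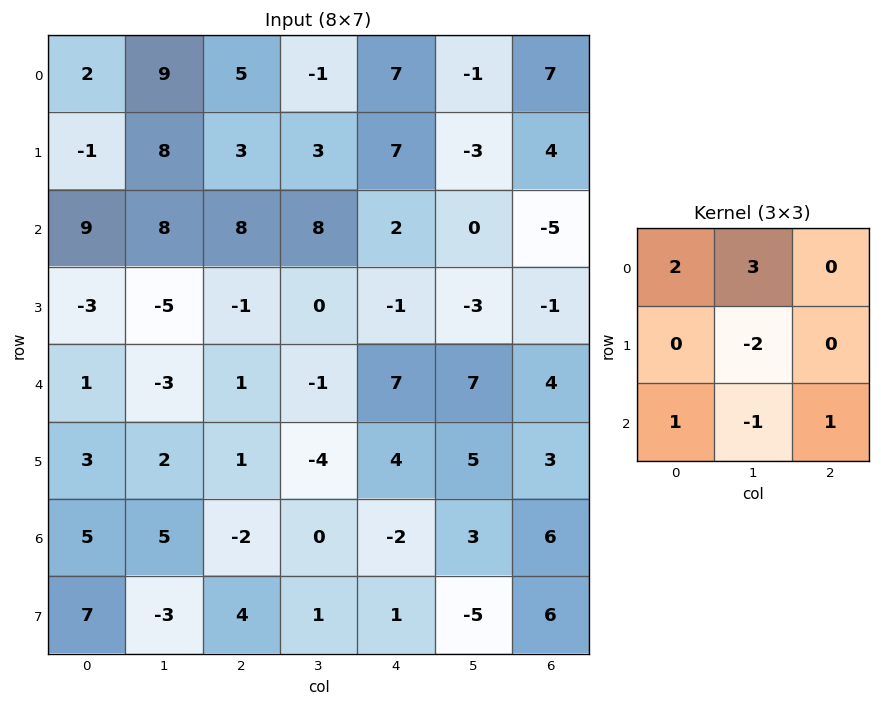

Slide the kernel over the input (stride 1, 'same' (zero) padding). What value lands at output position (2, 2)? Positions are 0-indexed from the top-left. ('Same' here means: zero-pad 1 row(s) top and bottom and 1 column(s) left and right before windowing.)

The receptive field on the zero-padded input at this output position is [8 3 3 / 8 8 8 / -5 -1 0]. Elementwise product with the kernel and sum: 8·2 + 3·3 + 8·-2 + -5·1 + -1·-1 + 0·1.

5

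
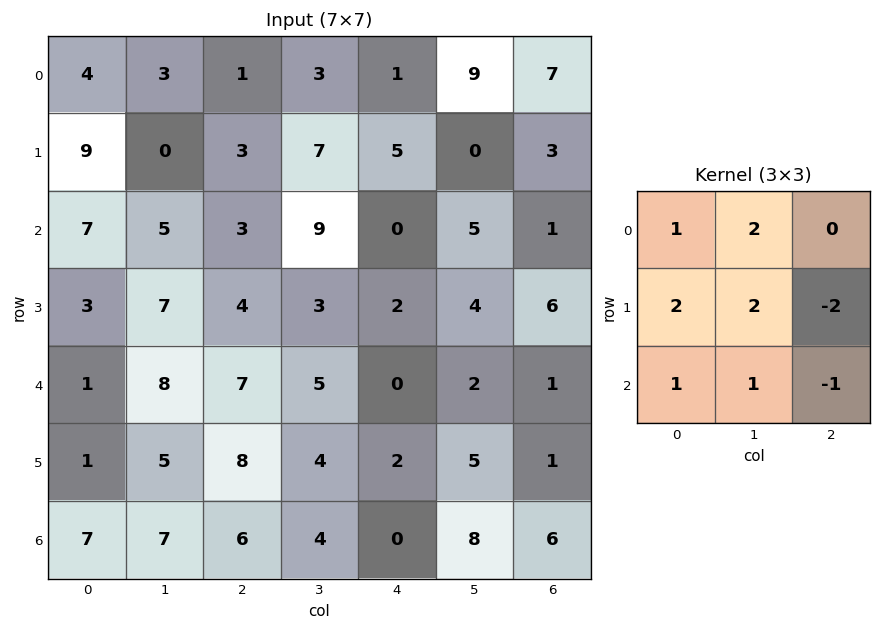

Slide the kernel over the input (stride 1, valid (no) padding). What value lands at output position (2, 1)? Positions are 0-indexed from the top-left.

The receptive field on the input at this output position is [5 3 9 / 7 4 3 / 8 7 5]. Elementwise product with the kernel and sum: 5·1 + 3·2 + 7·2 + 4·2 + 3·-2 + 8·1 + 7·1 + 5·-1.

37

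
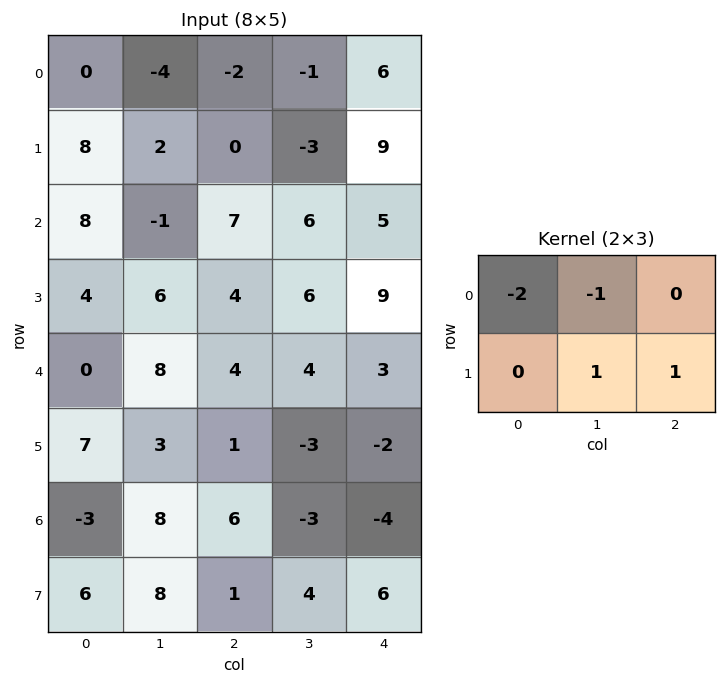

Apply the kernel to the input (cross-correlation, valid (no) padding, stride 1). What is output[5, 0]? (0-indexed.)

-3

The receptive field on the input at this output position is [7 3 1 / -3 8 6]. Elementwise product with the kernel and sum: 7·-2 + 3·-1 + 8·1 + 6·1.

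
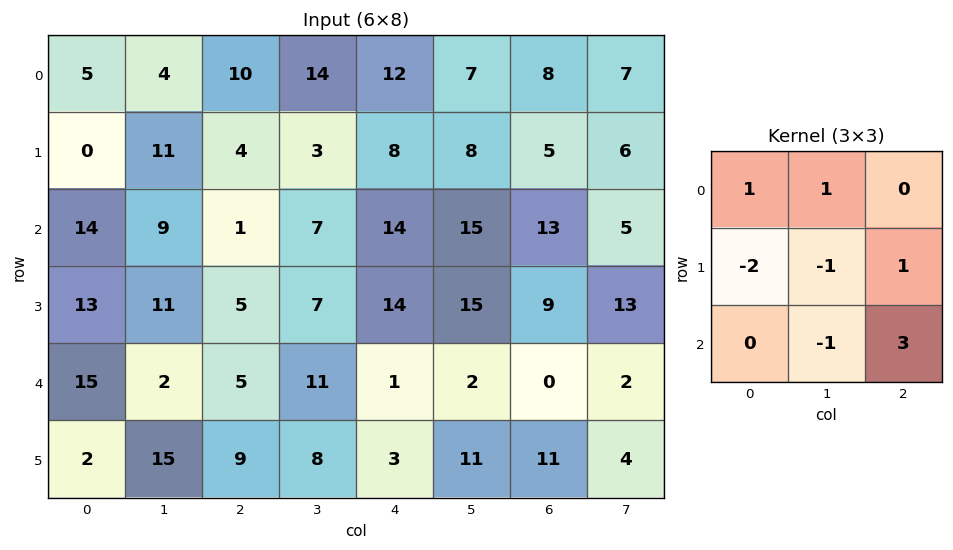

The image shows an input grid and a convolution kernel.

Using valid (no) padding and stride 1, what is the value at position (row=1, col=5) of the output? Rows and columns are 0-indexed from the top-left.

5

The receptive field on the input at this output position is [8 5 6 / 15 13 5 / 15 9 13]. Elementwise product with the kernel and sum: 8·1 + 5·1 + 15·-2 + 13·-1 + 5·1 + 9·-1 + 13·3.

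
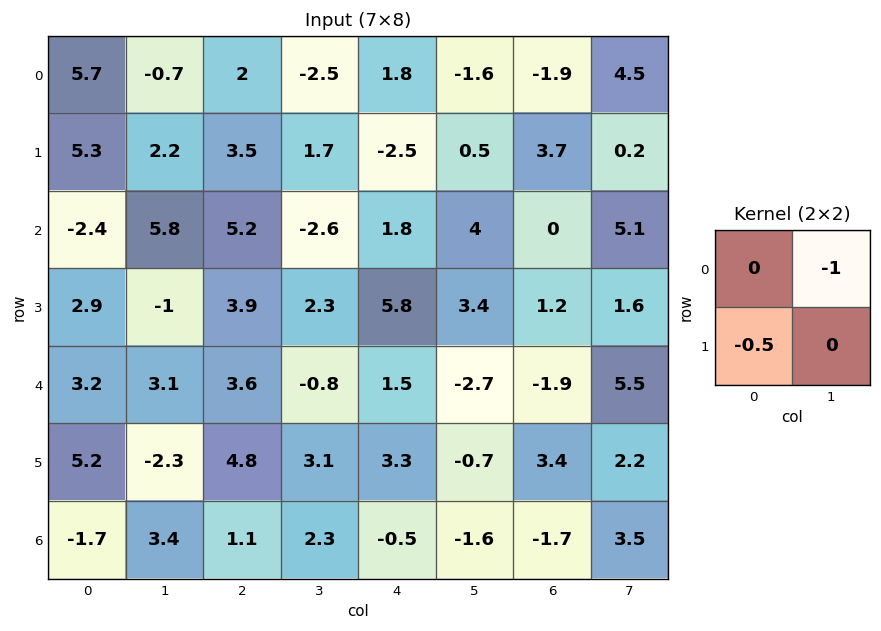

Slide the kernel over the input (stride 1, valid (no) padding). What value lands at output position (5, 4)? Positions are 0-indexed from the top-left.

The receptive field on the input at this output position is [3.3 -0.7 / -0.5 -1.6]. Elementwise product with the kernel and sum: -0.7·-1 + -0.5·-0.5.

0.95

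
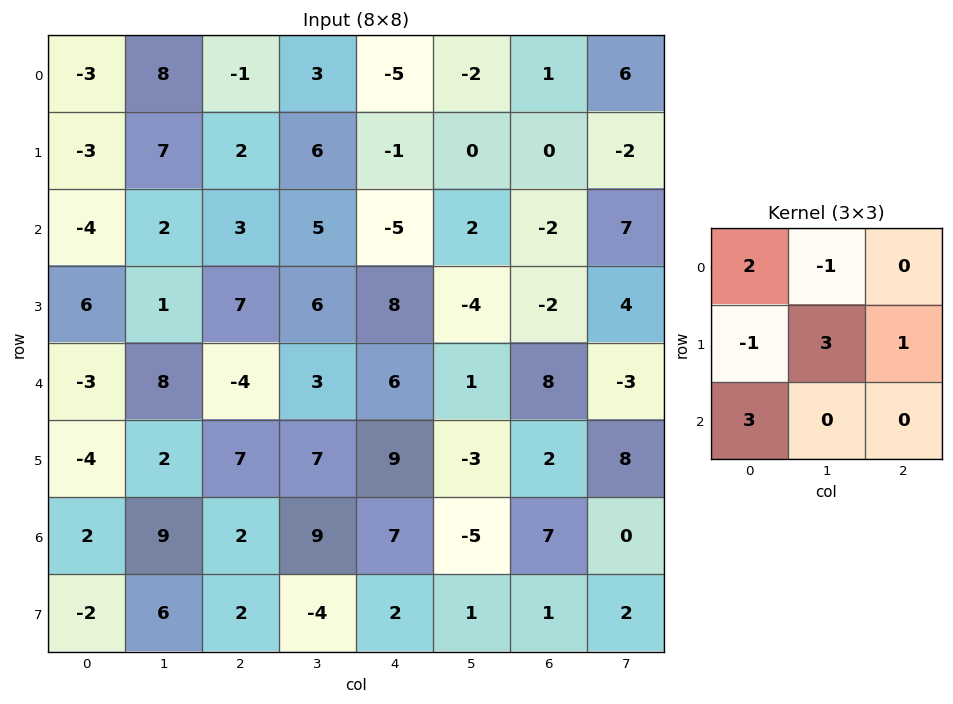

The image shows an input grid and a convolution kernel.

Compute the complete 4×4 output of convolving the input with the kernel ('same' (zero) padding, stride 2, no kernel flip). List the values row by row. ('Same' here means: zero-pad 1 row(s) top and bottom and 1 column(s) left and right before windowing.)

-1 13 -2 11
-7 27 13 -13
-7 -16 41 5
19 21 0 21

Output[0,0]: The receptive field on the zero-padded input at this output position is [0 0 0 / 0 -3 8 / 0 -3 7]. Elementwise product with the kernel and sum: 0·2 + 0·-1 + 0·-1 + -3·3 + 8·1 + 0·3.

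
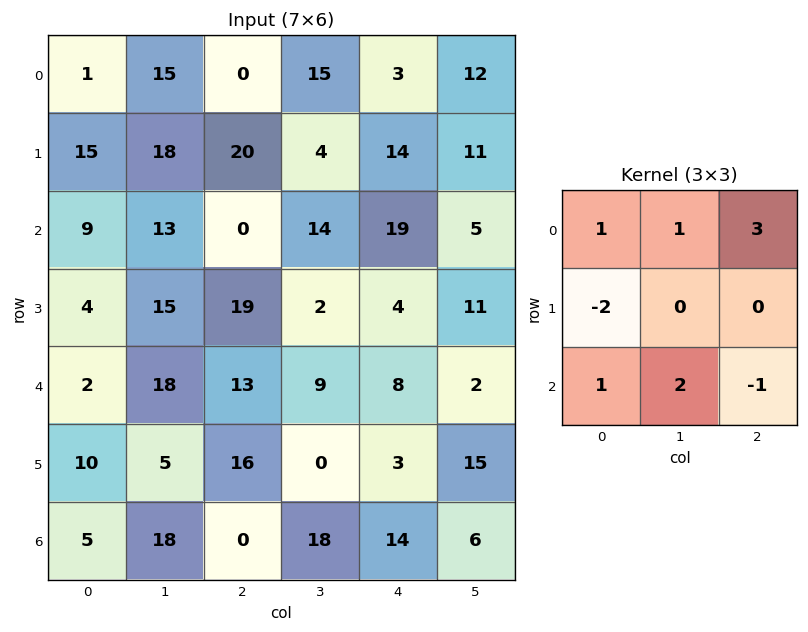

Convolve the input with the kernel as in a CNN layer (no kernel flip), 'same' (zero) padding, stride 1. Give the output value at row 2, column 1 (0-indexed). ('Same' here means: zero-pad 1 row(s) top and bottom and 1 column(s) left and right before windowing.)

90

The receptive field on the zero-padded input at this output position is [15 18 20 / 9 13 0 / 4 15 19]. Elementwise product with the kernel and sum: 15·1 + 18·1 + 20·3 + 9·-2 + 4·1 + 15·2 + 19·-1.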